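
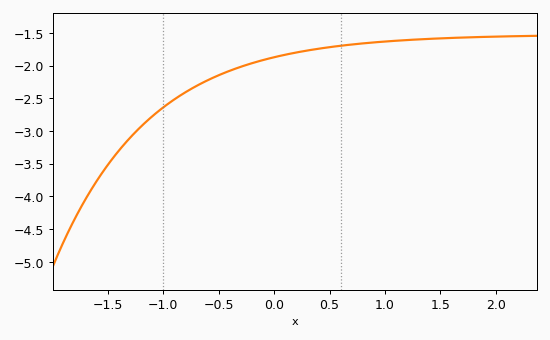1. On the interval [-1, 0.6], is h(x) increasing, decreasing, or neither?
increasing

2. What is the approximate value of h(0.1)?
-1.85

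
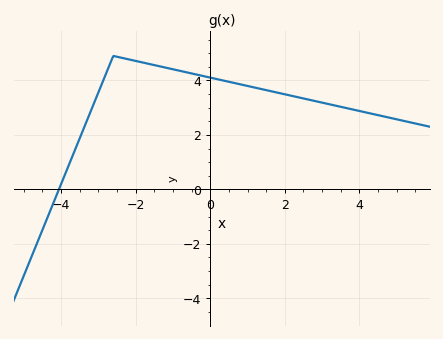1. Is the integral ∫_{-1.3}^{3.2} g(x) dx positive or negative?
positive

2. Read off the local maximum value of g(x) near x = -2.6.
4.9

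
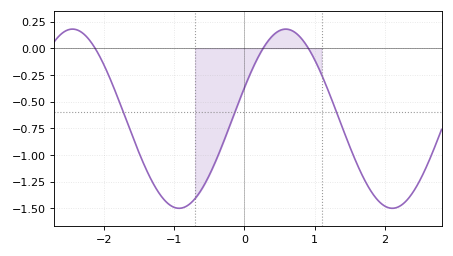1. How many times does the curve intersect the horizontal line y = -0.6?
3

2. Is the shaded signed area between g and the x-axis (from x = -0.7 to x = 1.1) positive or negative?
negative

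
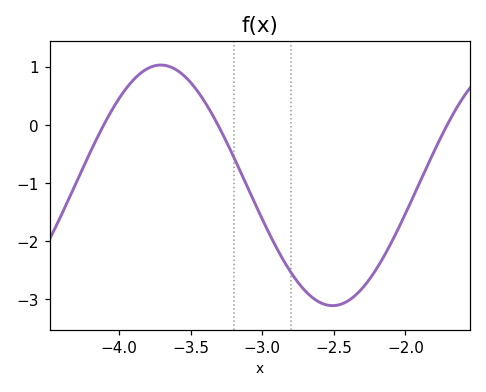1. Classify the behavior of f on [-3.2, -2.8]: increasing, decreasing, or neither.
decreasing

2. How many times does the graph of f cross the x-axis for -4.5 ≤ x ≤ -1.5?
3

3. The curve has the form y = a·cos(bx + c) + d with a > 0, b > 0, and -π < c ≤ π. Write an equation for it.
y = 2.07cos(2.6x - 2.9) - 1.04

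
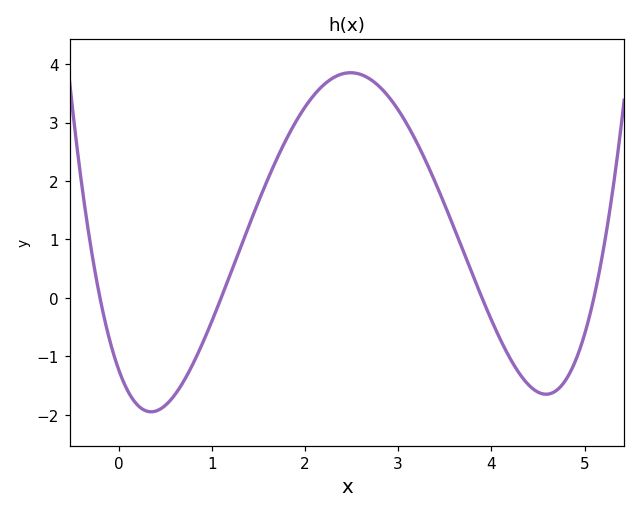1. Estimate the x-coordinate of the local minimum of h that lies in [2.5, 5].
4.59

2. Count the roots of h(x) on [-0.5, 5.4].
4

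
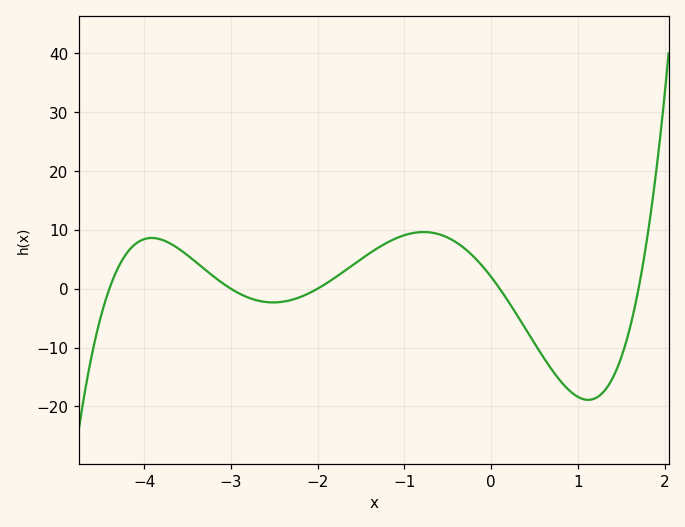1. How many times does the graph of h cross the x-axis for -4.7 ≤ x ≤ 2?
5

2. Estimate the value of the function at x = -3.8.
8.34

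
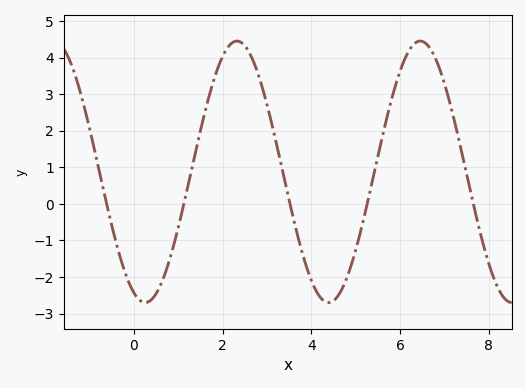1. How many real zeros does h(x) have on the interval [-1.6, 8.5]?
5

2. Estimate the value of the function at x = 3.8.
-1.35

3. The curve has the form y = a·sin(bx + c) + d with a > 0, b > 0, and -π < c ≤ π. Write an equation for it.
y = 3.58sin(1.52x - 1.96) + 0.88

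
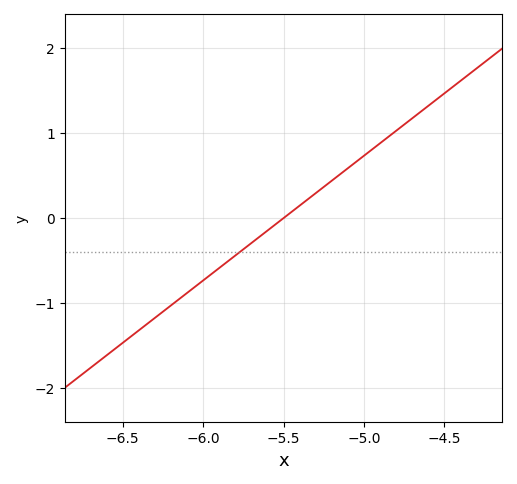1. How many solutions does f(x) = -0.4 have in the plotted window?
1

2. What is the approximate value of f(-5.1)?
0.6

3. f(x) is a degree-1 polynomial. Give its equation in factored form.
y = 1.47(x + 5.5)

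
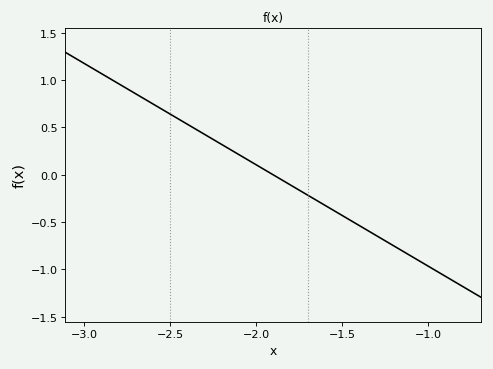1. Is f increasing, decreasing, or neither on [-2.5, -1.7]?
decreasing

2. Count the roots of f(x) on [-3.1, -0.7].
1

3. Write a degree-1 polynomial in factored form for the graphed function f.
y = -1.07(x + 1.9)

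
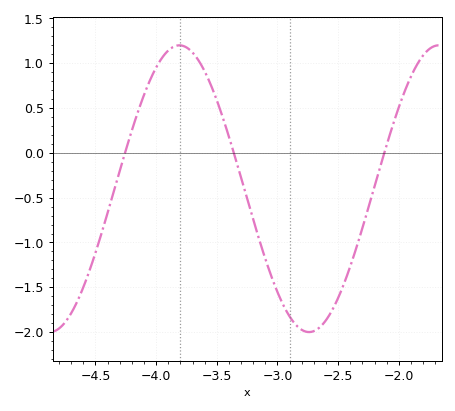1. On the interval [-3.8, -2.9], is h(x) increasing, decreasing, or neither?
decreasing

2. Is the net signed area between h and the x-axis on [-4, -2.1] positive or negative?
negative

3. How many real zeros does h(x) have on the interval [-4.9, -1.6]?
3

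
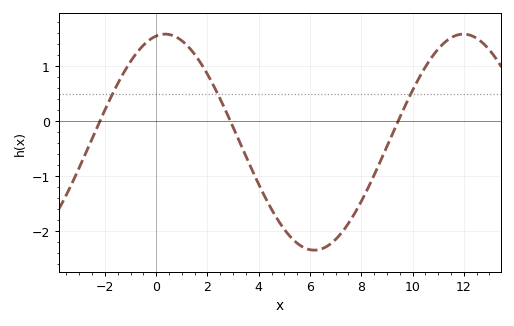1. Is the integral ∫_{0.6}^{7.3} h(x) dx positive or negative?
negative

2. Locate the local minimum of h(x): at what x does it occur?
6.17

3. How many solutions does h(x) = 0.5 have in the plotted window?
3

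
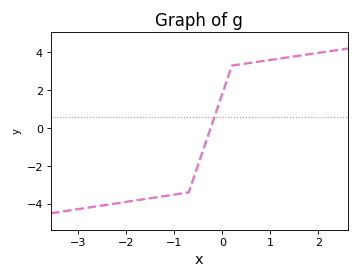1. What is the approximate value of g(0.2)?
3.2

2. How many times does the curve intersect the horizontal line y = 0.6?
1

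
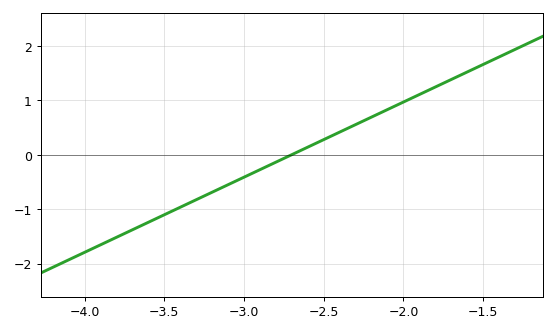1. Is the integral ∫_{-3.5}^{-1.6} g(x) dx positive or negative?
positive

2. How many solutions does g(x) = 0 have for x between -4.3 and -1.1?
1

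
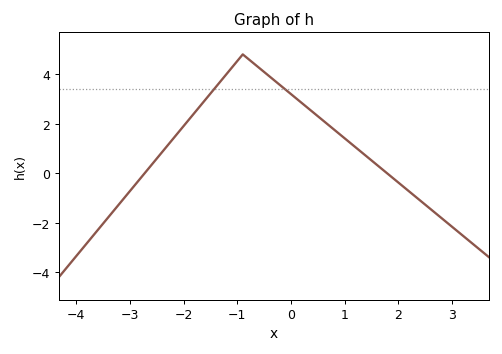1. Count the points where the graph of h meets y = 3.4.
2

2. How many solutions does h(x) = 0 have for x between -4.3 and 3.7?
2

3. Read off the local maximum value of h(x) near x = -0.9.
4.8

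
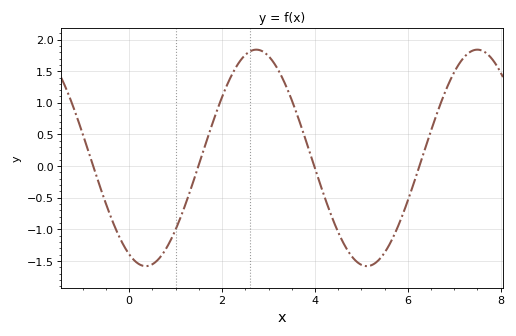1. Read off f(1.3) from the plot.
-0.4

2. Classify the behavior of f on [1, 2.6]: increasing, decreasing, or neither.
increasing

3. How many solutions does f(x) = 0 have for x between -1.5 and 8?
4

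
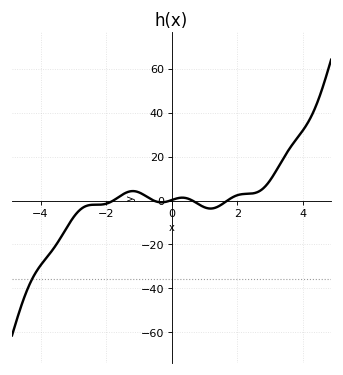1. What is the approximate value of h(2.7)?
4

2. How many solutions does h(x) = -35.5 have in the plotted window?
1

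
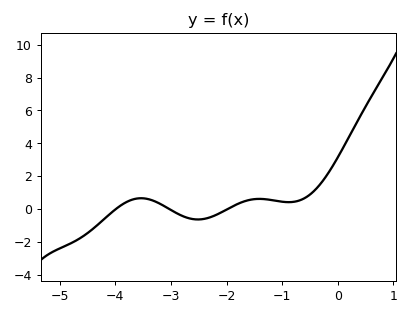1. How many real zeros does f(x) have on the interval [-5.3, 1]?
3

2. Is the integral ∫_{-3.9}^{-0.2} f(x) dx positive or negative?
positive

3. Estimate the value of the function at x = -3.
-0.062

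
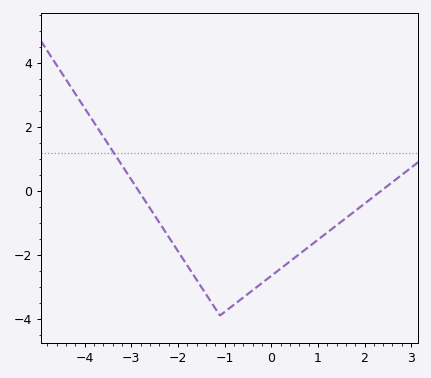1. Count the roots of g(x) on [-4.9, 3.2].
2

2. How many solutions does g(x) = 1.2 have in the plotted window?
1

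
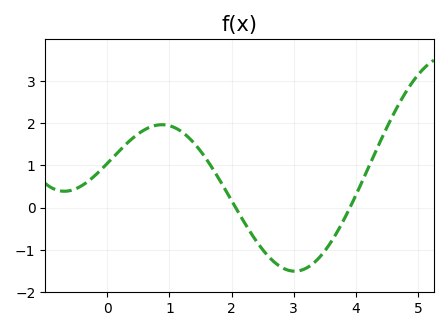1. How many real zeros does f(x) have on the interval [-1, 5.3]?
2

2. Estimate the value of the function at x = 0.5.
1.8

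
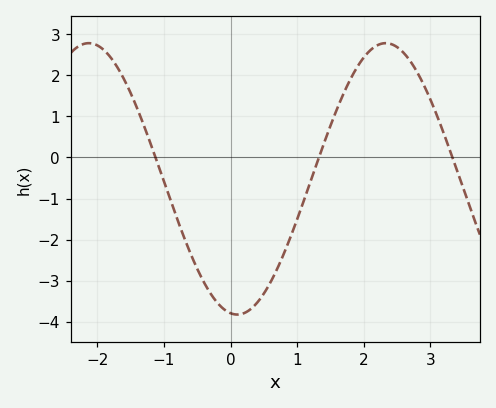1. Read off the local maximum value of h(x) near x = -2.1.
2.78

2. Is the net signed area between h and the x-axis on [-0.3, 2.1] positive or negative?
negative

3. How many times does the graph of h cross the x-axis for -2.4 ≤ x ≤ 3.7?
3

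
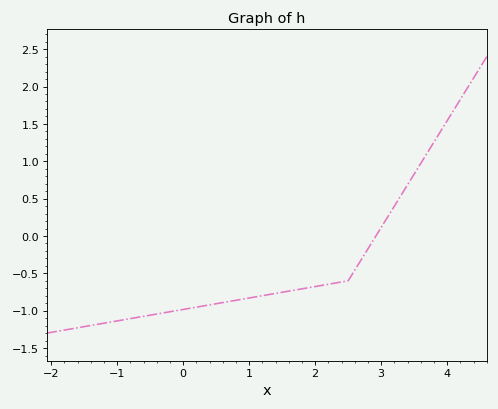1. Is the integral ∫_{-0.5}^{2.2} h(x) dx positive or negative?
negative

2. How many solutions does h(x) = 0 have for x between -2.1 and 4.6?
1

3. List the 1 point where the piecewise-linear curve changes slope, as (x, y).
(2.5, -0.6)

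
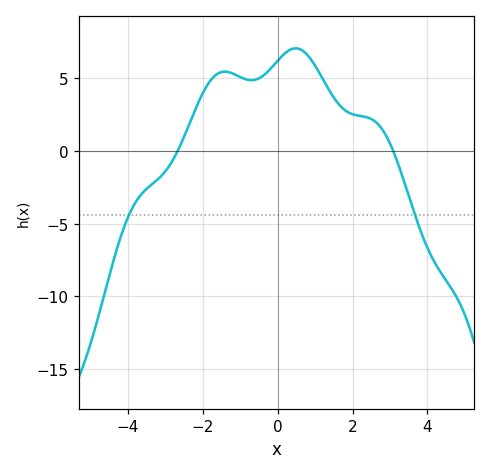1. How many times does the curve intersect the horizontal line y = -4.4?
2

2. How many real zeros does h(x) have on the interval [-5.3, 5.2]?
2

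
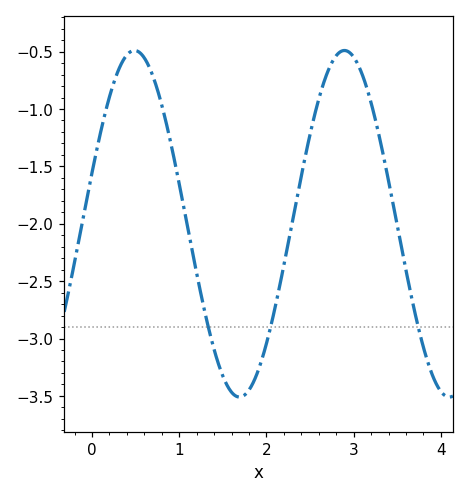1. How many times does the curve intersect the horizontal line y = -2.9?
3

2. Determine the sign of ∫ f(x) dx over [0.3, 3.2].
negative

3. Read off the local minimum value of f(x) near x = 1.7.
-3.5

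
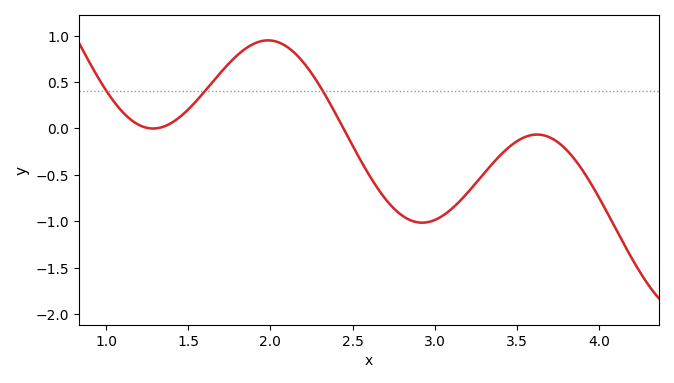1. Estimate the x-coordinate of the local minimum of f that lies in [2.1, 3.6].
2.9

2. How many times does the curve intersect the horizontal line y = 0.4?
3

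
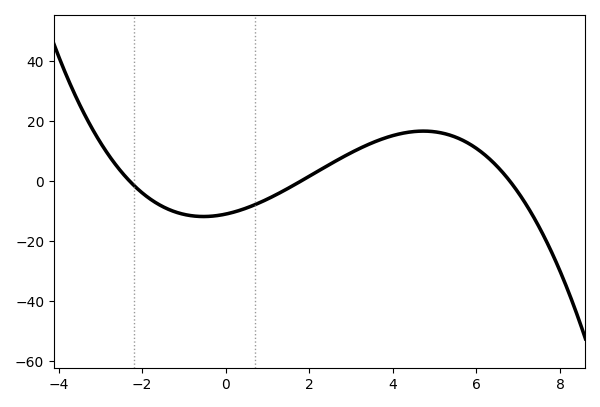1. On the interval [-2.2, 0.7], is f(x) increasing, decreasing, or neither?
neither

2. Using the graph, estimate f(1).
-6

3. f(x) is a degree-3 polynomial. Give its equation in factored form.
y = -0.39(x + 2.3)(x - 1.8)(x - 6.8)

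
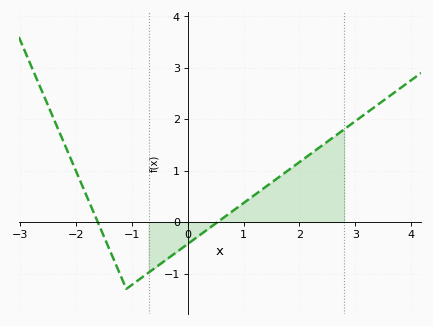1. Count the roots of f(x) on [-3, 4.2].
2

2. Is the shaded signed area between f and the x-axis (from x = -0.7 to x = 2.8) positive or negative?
positive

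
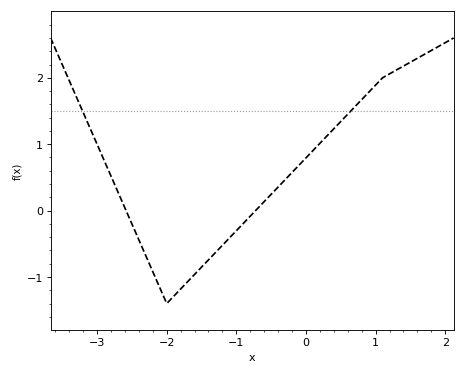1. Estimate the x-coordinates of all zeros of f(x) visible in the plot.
-2.58, -0.724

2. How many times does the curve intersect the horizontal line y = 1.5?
2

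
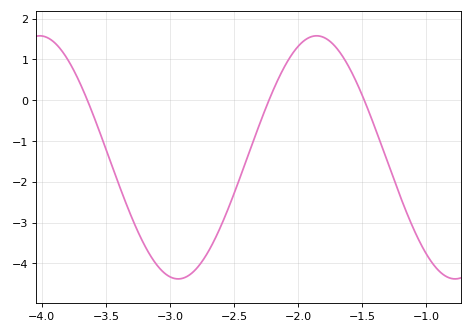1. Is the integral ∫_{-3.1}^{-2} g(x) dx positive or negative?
negative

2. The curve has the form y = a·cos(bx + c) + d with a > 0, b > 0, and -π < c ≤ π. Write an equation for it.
y = 2.98cos(2.91x - 0.88) - 1.4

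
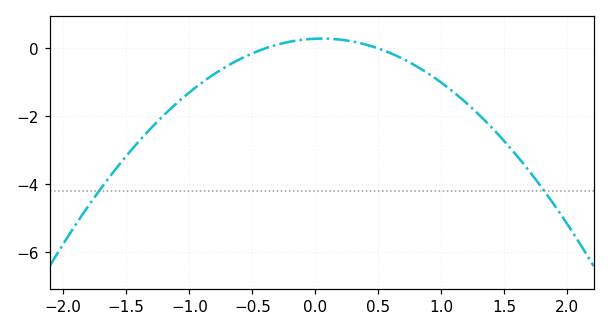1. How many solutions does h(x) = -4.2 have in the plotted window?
2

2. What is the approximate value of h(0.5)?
0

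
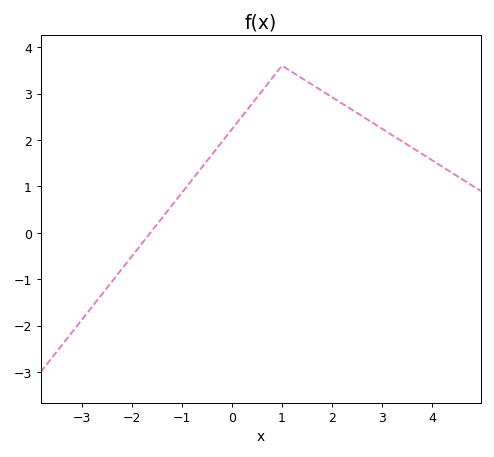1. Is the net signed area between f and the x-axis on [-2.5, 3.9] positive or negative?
positive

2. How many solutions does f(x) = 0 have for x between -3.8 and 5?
1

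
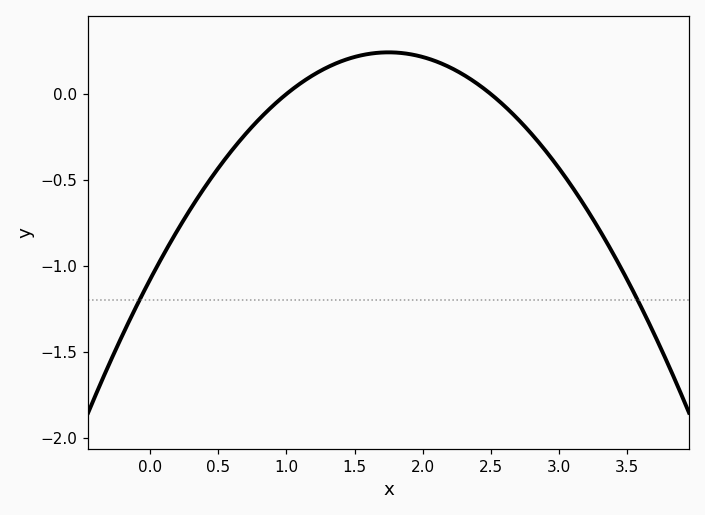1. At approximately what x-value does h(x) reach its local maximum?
1.75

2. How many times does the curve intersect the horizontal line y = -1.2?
2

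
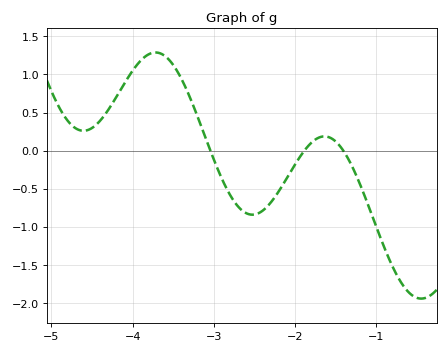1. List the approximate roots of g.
-3.04, -1.88, -1.4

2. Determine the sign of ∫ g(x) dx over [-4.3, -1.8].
positive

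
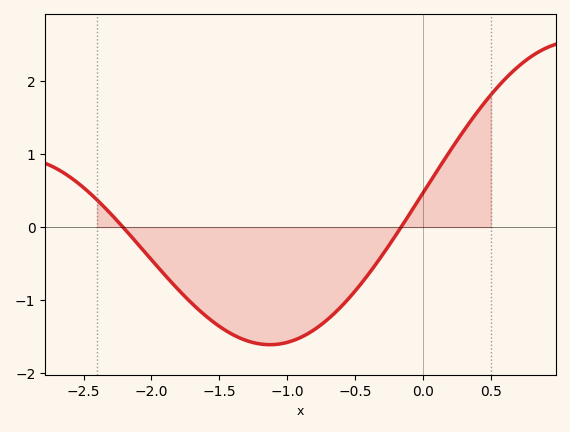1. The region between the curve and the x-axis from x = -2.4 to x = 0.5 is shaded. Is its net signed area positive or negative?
negative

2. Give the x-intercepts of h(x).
-2.21, -0.161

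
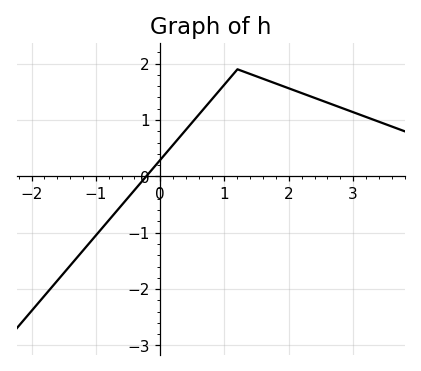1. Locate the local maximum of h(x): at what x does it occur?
1.2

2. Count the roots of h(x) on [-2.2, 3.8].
1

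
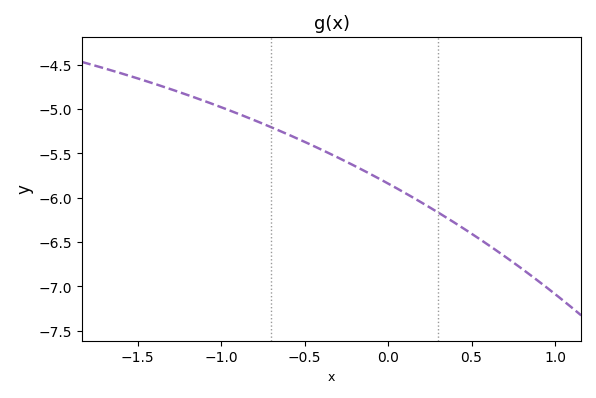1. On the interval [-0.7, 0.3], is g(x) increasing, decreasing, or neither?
decreasing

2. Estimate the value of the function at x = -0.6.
-5.29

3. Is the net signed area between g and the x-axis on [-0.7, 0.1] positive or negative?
negative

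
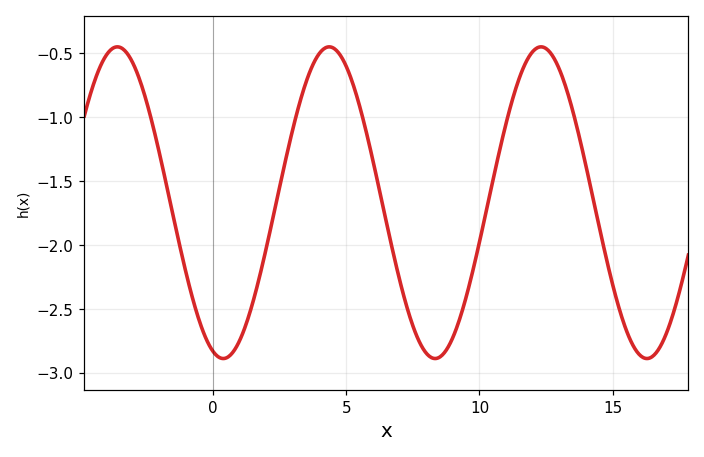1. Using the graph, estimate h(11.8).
-0.548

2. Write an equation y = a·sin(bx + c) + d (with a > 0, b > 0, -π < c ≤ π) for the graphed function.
y = 1.22sin(0.79x - 1.87) - 1.67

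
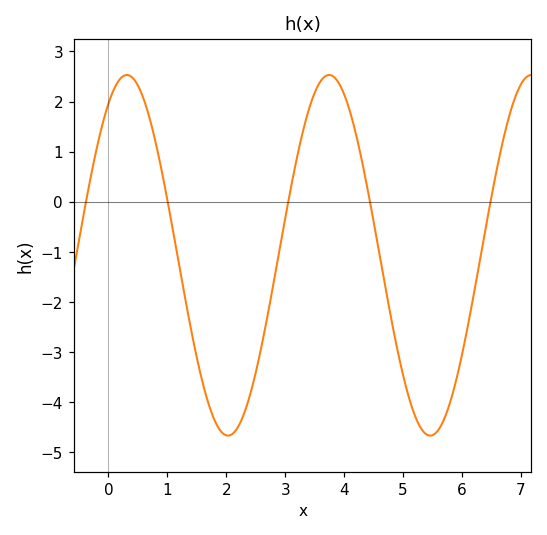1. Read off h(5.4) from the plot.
-4.65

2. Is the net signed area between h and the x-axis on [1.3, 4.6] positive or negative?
negative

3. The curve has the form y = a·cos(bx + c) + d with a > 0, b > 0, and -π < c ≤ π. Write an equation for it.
y = 3.6cos(1.83x - 0.57) - 1.07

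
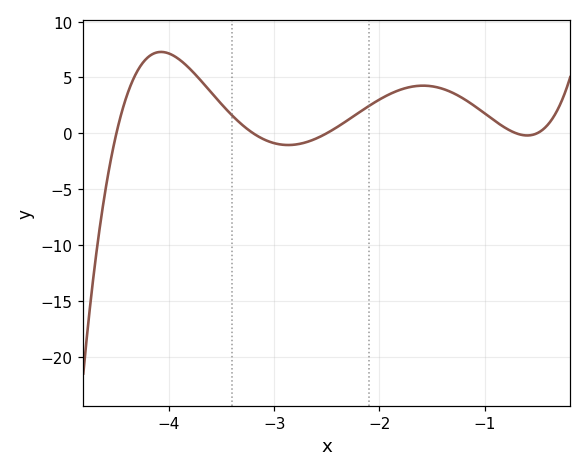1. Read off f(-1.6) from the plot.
4.5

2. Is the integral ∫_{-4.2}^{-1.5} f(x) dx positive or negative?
positive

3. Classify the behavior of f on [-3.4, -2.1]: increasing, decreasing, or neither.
neither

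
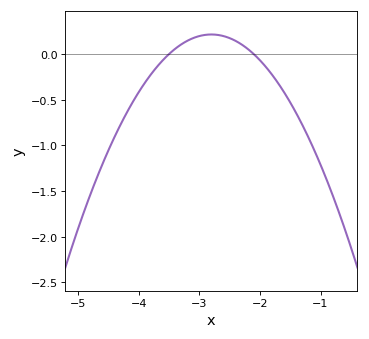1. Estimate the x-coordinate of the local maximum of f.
-2.8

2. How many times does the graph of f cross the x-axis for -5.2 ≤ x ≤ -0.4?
2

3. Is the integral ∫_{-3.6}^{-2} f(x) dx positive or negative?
positive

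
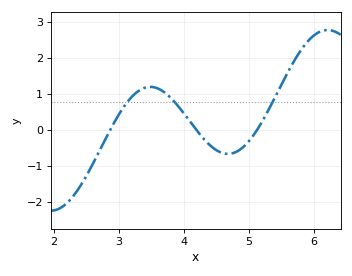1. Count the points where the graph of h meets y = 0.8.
3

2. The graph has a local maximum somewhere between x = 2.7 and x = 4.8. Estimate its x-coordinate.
3.48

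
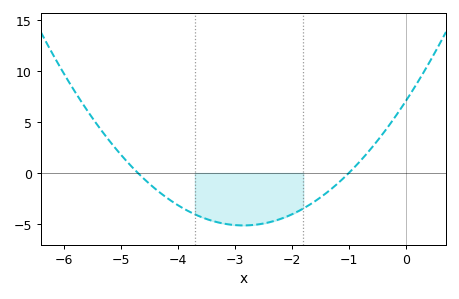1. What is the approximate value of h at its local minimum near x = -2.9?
-5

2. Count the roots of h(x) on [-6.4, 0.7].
2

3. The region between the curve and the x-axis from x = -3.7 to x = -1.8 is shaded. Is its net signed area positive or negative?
negative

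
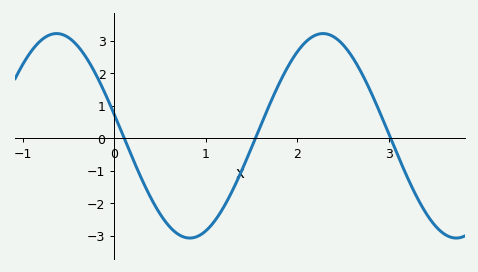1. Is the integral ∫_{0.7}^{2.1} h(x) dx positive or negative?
negative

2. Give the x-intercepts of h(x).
0.1, 1.5, 3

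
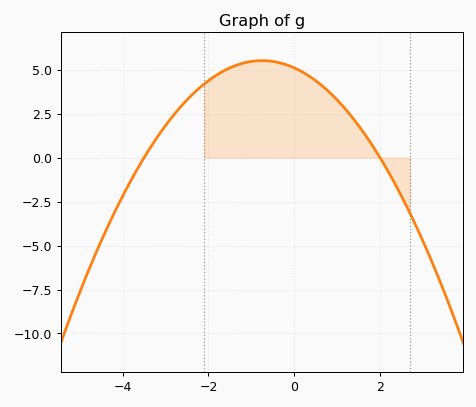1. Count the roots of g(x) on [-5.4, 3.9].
2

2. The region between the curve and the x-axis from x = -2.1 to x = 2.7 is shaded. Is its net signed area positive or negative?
positive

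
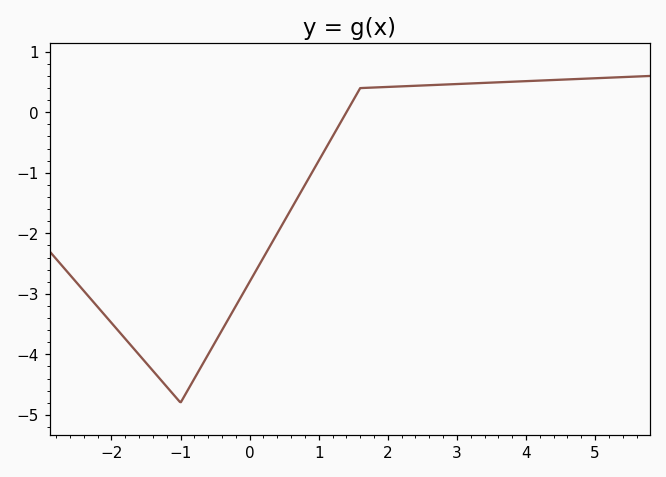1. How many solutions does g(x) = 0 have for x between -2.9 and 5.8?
1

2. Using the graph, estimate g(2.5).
0.443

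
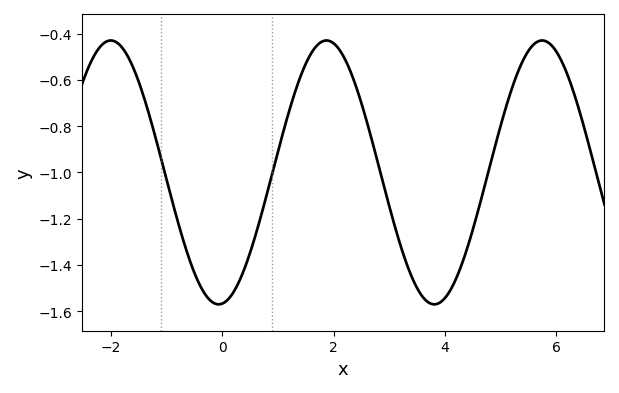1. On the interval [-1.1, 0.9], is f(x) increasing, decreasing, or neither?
neither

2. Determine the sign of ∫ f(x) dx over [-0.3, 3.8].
negative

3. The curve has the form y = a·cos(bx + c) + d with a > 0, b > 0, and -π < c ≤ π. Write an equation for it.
y = 0.57cos(1.6x - 3) - 1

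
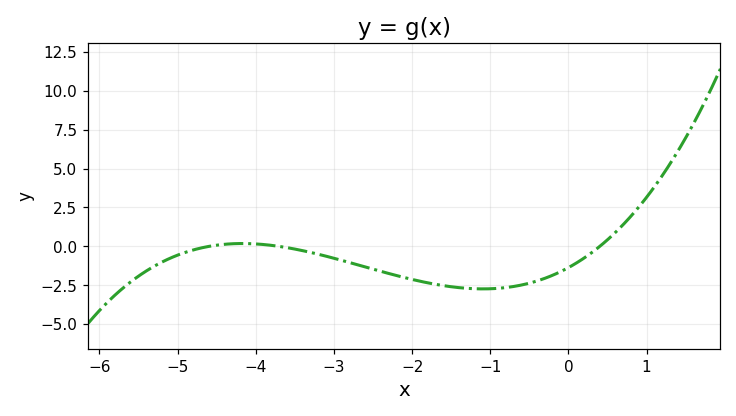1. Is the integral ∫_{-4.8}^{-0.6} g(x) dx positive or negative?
negative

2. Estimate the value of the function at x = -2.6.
-1.32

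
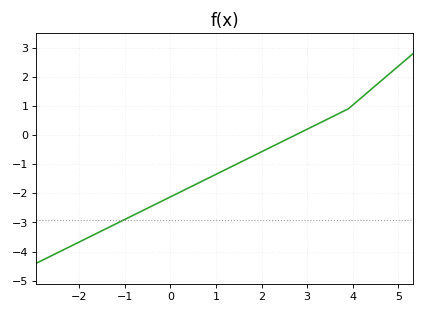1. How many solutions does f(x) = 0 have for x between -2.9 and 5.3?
1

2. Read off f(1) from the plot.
-1.35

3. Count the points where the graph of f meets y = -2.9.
1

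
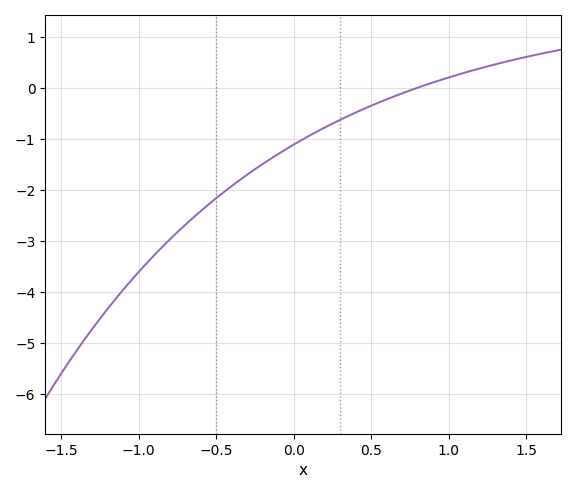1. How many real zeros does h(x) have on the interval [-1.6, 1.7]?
1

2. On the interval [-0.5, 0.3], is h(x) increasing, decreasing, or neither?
increasing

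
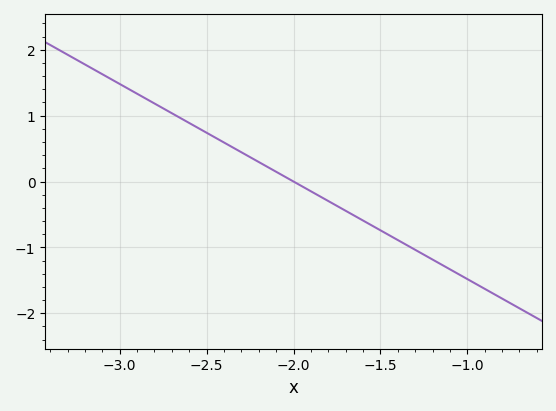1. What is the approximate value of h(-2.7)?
1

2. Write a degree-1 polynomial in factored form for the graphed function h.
y = -1.48(x + 2)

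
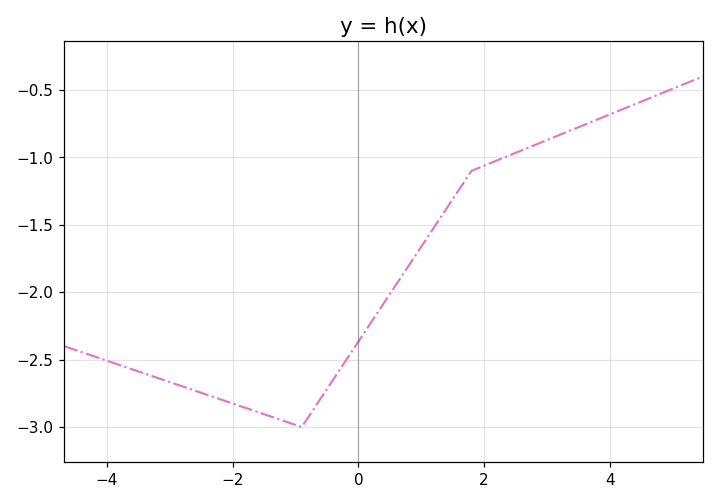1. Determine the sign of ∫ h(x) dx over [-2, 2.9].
negative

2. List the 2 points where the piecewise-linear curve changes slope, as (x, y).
(-0.9, -3); (1.8, -1.1)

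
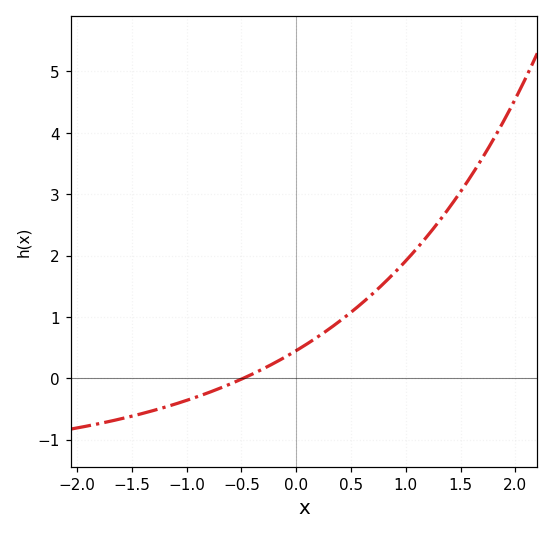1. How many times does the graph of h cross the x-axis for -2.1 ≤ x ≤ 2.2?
1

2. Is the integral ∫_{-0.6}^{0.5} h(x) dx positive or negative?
positive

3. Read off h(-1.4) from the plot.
-0.6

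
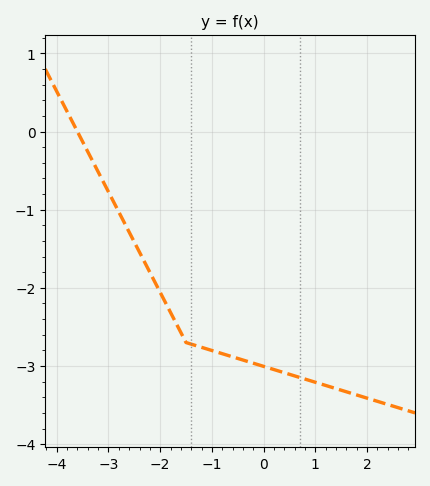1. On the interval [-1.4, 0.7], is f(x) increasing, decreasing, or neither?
decreasing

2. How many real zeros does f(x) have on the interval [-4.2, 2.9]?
1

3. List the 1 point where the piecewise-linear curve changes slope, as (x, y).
(-1.5, -2.7)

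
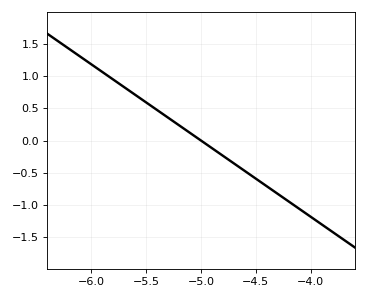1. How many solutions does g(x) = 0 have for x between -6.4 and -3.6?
1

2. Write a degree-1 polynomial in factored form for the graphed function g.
y = -1.18(x + 5)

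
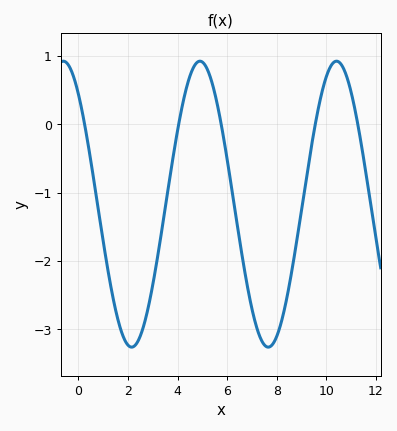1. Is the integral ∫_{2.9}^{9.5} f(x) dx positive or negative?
negative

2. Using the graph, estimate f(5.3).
0.7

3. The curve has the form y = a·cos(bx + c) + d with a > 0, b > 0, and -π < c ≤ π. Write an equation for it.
y = 2.09cos(1.1x + 0.69) - 1.17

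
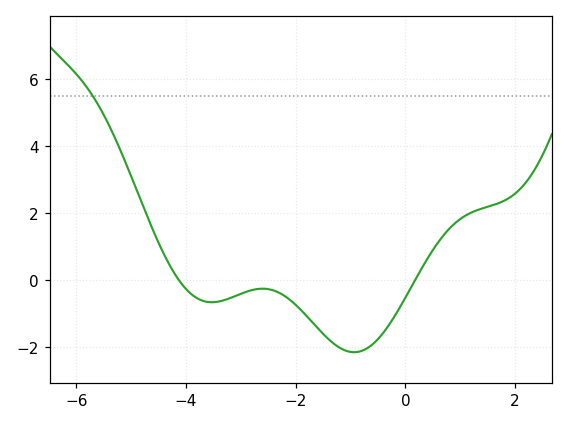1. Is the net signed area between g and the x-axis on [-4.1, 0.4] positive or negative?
negative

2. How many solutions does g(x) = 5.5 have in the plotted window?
1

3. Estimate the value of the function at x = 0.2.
0.072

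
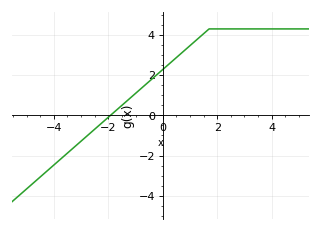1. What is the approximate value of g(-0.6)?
1.6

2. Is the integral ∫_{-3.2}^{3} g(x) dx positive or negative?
positive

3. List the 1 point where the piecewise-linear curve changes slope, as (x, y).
(1.7, 4.3)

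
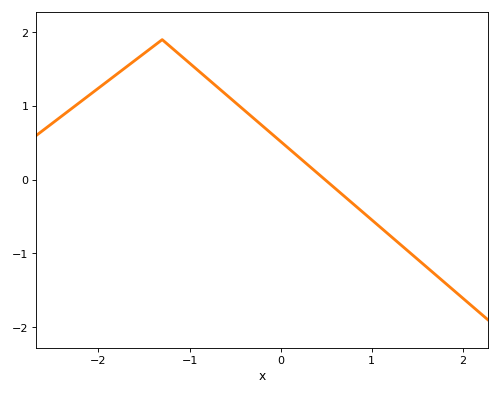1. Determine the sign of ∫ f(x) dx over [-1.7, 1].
positive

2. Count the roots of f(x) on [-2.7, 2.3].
1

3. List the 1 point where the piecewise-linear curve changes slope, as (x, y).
(-1.3, 1.9)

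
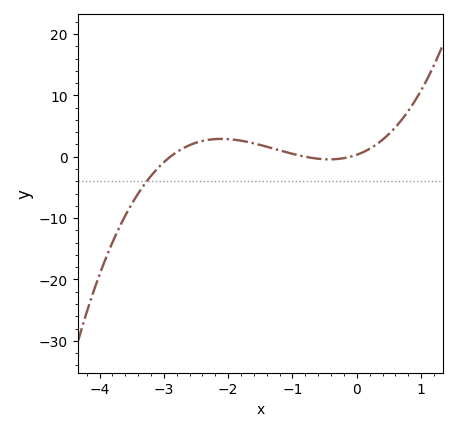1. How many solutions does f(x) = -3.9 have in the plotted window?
1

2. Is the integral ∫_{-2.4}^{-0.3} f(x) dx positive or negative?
positive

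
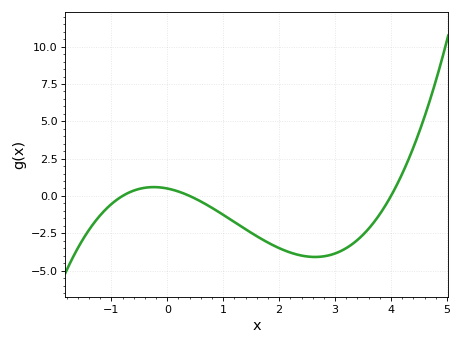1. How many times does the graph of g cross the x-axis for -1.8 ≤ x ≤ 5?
3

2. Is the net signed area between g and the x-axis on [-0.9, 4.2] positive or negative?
negative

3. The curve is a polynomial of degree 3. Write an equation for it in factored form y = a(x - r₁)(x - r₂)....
y = 0.39(x + 0.8)(x - 0.4)(x - 4)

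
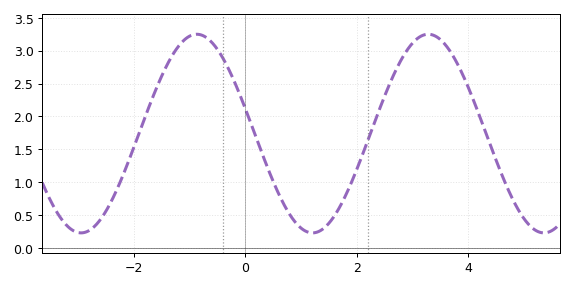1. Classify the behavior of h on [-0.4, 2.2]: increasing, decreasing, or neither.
neither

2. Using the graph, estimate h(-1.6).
2.45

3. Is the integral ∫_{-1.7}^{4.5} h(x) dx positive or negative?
positive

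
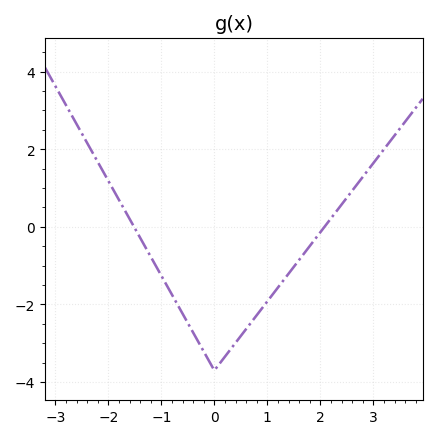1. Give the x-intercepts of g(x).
-1.5, 2.1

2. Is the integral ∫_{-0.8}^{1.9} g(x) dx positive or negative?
negative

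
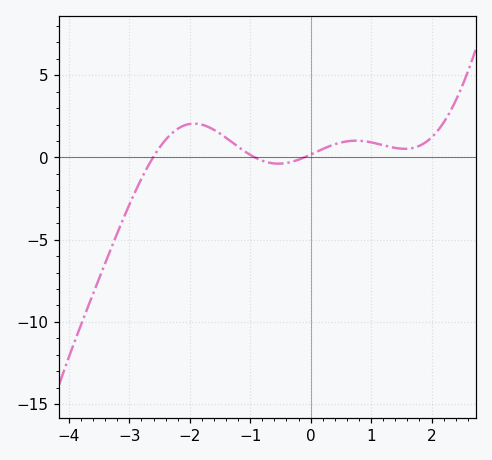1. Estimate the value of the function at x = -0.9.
0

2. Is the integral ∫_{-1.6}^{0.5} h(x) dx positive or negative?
positive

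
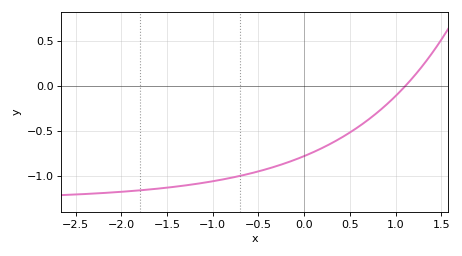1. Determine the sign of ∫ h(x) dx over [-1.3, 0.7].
negative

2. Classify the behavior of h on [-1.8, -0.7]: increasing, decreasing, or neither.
increasing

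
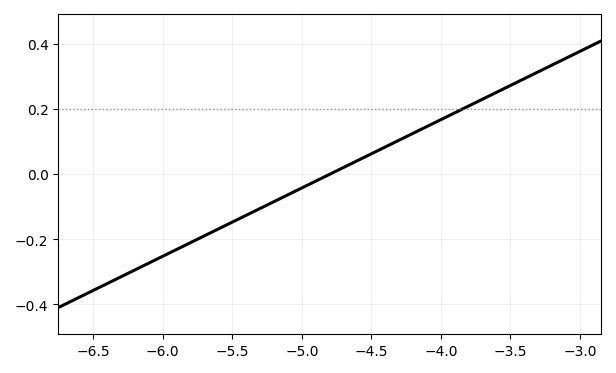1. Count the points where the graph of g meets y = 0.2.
1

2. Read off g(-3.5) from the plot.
0.28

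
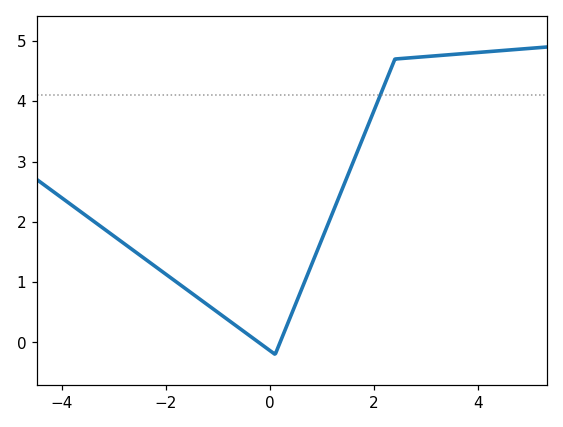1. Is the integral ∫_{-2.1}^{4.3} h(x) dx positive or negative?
positive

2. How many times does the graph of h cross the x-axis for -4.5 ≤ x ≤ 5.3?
2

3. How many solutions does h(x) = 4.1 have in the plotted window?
1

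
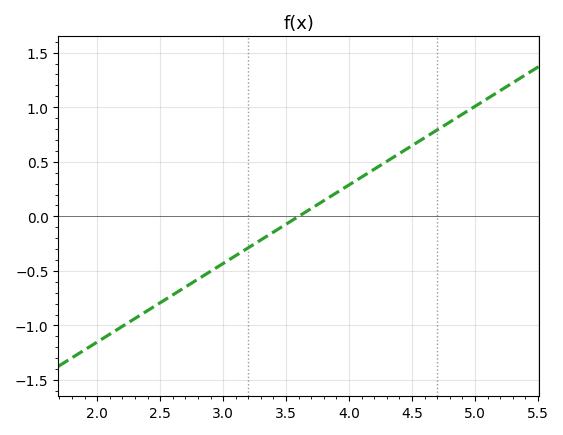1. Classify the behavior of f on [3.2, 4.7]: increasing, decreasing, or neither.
increasing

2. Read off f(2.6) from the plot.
-0.72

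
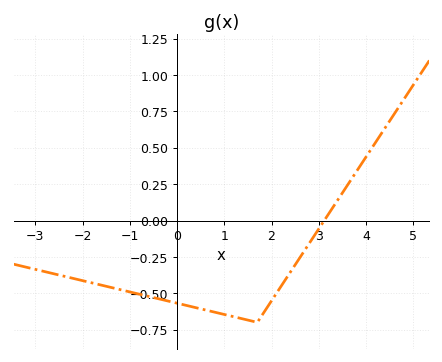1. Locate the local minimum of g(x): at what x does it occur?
1.7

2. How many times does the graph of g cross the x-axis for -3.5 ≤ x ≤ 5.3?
1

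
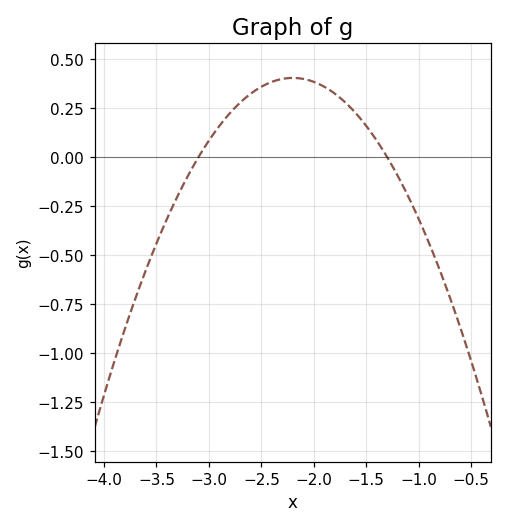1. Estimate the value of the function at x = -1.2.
-0.1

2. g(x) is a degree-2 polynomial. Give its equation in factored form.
y = -0.5(x + 3.1)(x + 1.3)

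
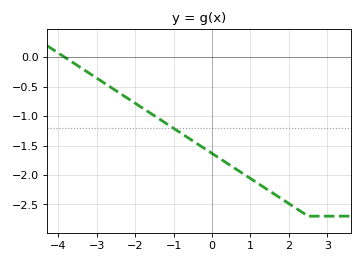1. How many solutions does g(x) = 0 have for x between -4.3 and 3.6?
1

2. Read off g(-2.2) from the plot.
-0.7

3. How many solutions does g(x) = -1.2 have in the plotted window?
1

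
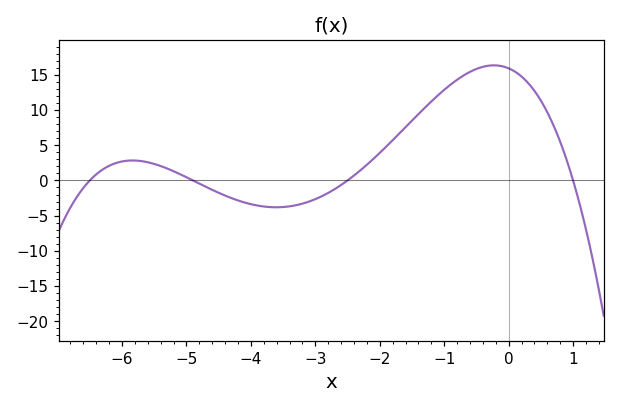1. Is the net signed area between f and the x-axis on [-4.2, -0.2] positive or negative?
positive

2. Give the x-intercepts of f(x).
-6.4, -5, -2.4, 1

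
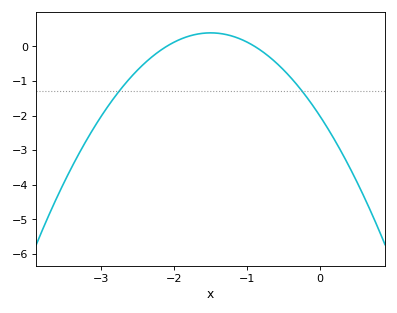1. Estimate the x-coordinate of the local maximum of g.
-1.5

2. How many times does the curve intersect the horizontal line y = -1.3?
2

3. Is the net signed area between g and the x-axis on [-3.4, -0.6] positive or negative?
negative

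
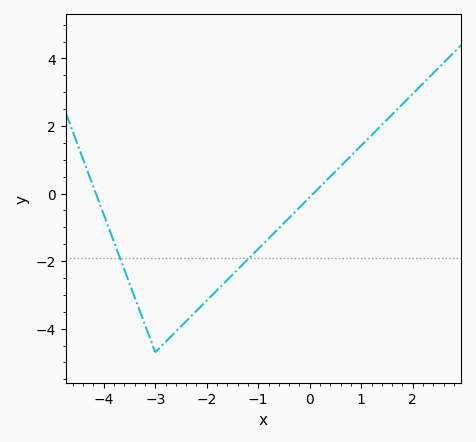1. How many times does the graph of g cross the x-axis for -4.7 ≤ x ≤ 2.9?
2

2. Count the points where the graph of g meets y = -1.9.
2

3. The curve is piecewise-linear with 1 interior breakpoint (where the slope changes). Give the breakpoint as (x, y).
(-3, -4.7)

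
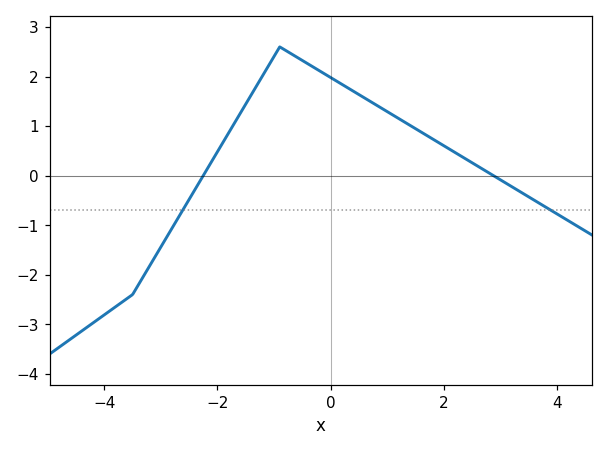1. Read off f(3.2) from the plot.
-0.222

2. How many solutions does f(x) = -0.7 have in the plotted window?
2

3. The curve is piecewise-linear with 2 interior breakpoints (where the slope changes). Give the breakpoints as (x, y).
(-3.5, -2.4); (-0.9, 2.6)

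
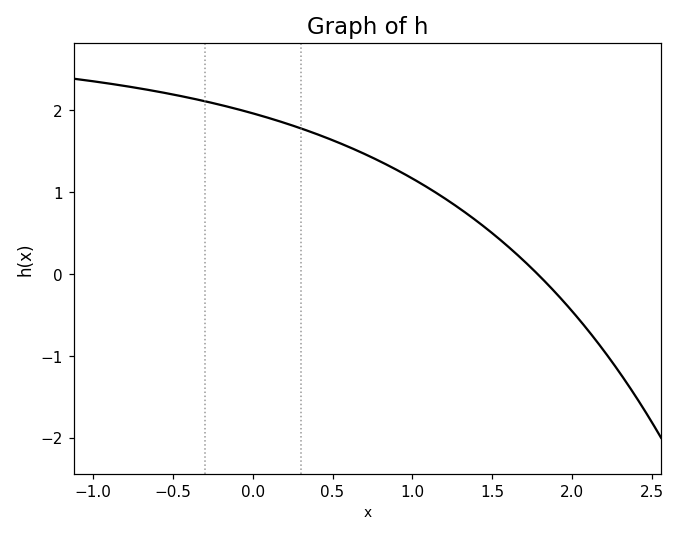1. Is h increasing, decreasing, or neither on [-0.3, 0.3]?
decreasing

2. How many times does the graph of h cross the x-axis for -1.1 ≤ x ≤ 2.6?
1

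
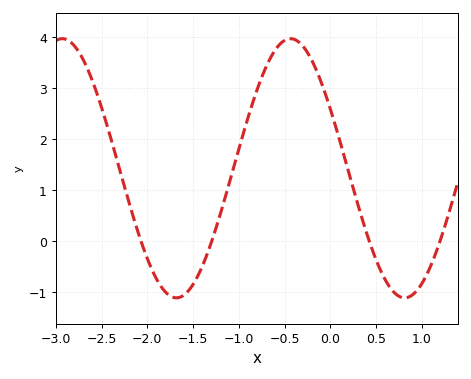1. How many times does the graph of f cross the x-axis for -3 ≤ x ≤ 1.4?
4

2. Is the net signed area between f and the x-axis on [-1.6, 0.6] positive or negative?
positive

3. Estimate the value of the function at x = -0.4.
3.96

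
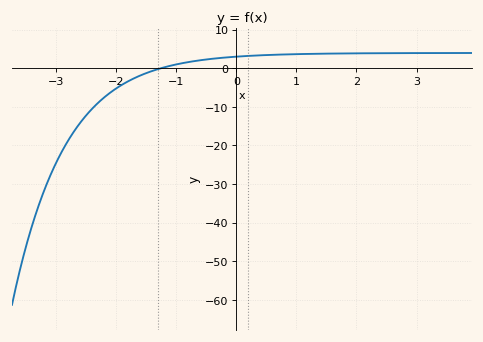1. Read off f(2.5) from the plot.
3.89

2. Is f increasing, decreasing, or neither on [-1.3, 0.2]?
increasing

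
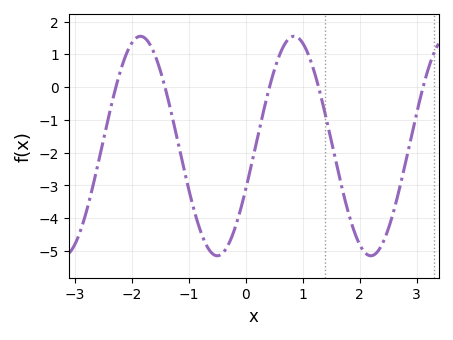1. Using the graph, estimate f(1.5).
-1.6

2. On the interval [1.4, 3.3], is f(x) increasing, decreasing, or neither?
neither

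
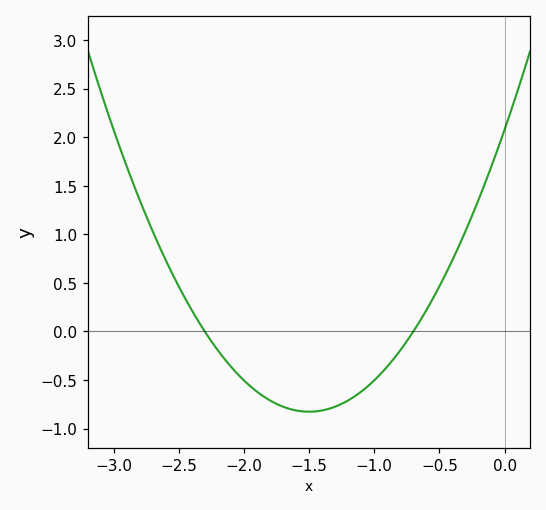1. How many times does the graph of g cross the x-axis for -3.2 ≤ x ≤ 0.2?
2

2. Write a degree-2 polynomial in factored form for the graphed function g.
y = 1.29(x + 2.3)(x + 0.7)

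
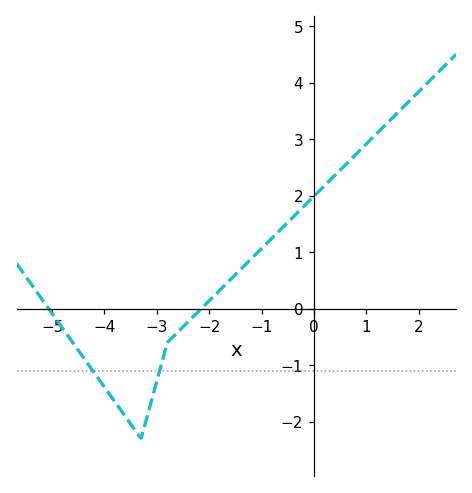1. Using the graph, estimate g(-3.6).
-1.91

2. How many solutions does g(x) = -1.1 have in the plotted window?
2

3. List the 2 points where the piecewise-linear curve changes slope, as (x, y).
(-3.3, -2.3); (-2.8, -0.6)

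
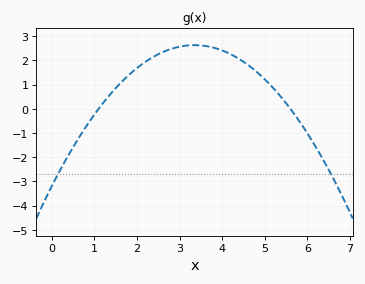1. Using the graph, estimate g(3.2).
2.62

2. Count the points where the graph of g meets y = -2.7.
2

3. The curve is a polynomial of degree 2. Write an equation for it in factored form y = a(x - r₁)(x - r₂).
y = -0.52(x - 1.1)(x - 5.6)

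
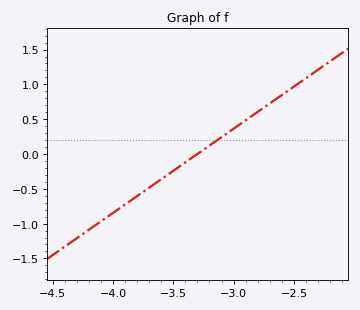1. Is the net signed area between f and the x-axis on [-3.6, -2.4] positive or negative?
positive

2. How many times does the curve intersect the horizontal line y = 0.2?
1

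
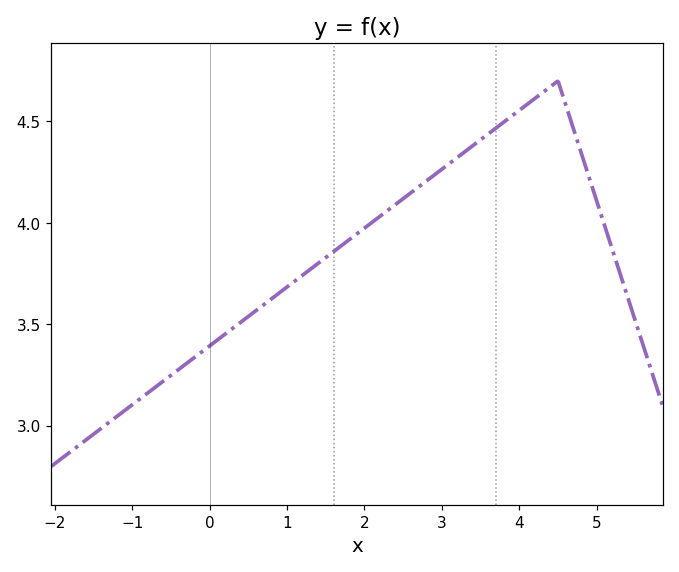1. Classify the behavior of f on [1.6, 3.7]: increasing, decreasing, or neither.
increasing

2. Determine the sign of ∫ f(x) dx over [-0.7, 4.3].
positive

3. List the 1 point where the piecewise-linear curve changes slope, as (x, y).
(4.5, 4.7)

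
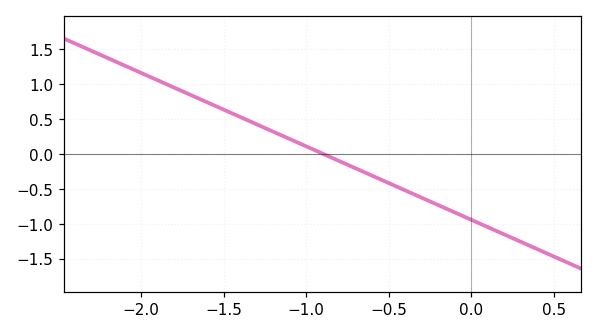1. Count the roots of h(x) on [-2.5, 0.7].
1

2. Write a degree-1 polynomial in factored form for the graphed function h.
y = -1.05(x + 0.9)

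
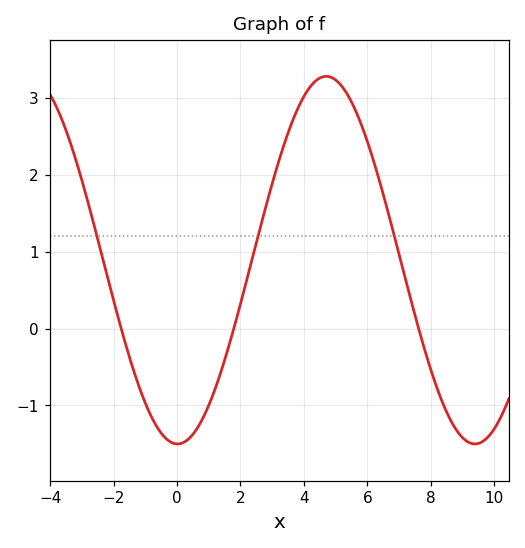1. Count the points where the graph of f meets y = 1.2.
3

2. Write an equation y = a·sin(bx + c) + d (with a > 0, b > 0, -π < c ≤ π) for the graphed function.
y = 2.39sin(0.67x - 1.6) + 0.89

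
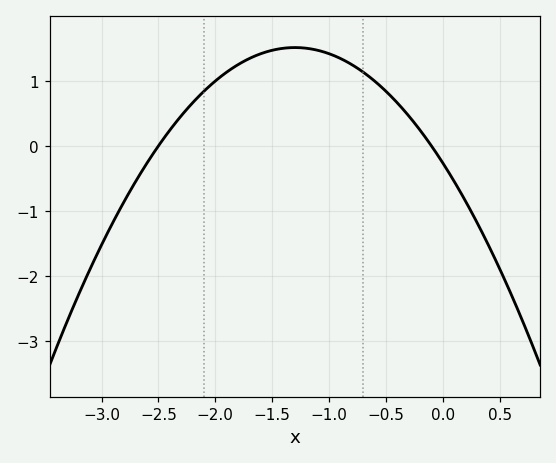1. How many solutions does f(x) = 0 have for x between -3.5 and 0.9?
2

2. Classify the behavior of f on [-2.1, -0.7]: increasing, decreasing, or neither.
neither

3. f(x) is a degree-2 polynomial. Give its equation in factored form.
y = -1.05(x + 2.5)(x + 0.1)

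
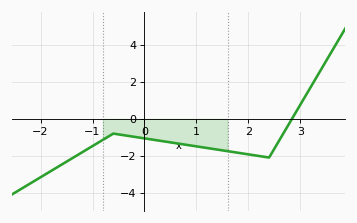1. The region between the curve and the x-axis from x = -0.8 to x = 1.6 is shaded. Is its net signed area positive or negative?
negative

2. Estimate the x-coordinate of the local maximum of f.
-0.6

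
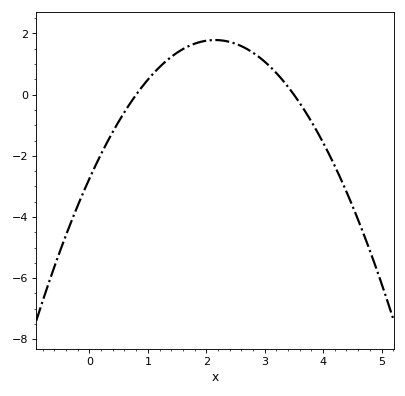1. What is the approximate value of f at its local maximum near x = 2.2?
1.79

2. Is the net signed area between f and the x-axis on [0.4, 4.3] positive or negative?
positive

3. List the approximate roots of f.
0.8, 3.5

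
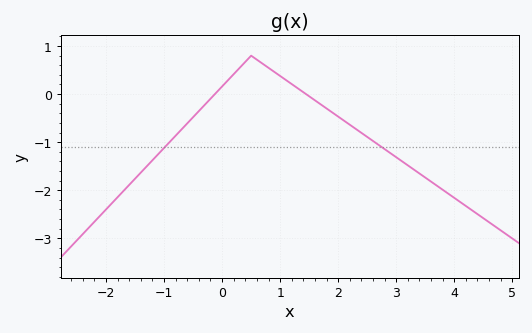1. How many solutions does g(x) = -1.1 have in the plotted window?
2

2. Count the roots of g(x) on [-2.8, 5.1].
2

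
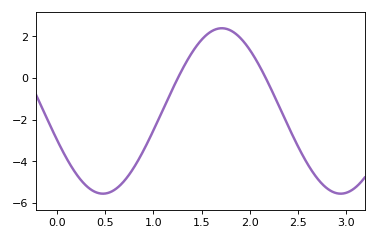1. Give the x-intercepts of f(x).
1.25, 2.17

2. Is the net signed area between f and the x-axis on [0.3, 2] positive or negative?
negative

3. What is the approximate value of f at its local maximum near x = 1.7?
2.39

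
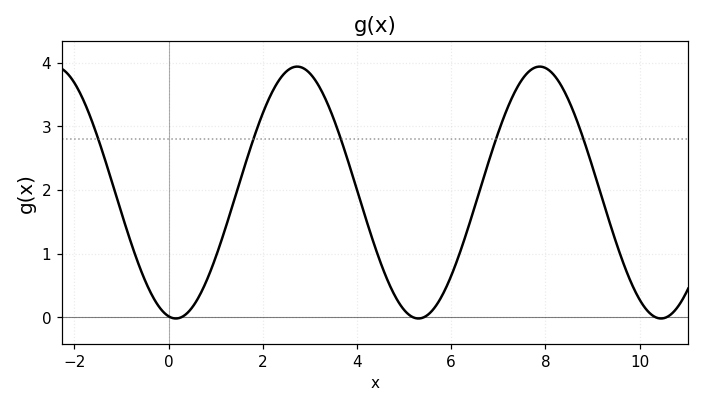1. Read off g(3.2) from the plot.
3.6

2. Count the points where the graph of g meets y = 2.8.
5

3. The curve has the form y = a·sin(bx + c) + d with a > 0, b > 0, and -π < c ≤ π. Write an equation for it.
y = 1.98sin(1.2x - 1.8) + 1.96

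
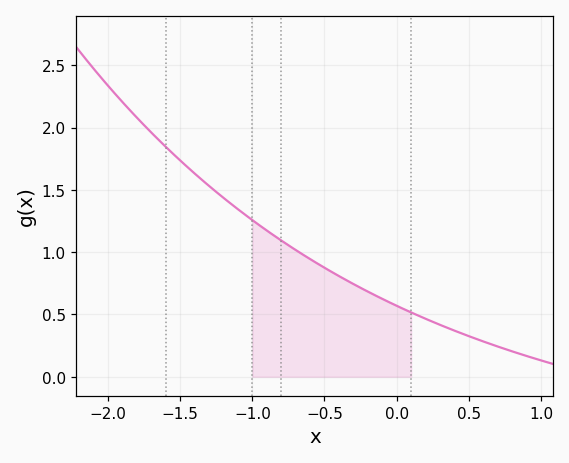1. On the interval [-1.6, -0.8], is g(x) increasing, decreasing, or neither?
decreasing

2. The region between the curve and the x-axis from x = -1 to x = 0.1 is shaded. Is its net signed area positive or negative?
positive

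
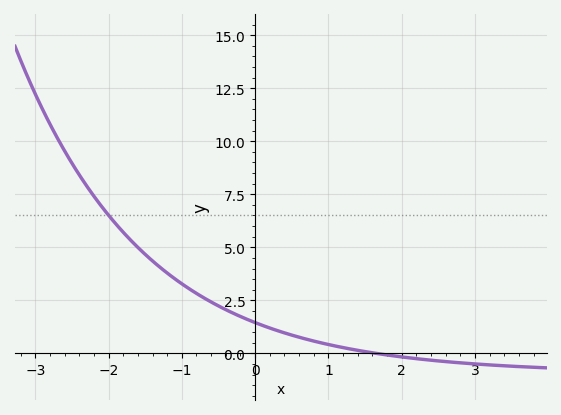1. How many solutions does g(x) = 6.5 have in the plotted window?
1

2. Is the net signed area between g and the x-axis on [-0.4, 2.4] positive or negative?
positive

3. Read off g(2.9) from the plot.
-0.4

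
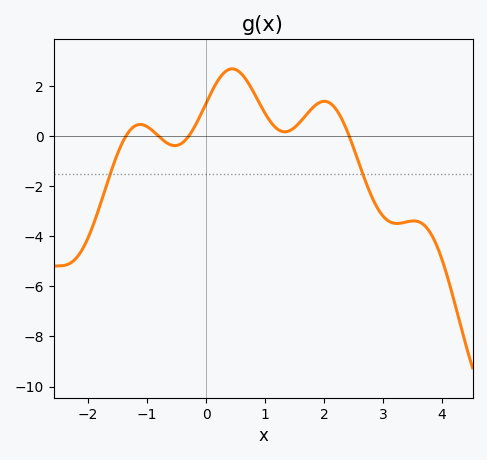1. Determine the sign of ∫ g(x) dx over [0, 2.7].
positive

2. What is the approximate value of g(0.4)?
2.67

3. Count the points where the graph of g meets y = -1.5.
2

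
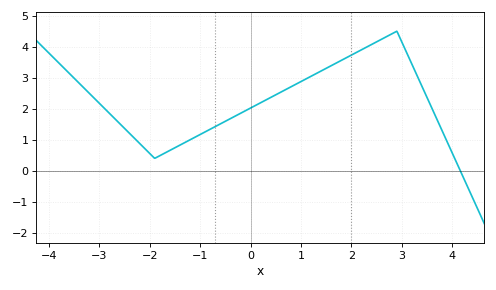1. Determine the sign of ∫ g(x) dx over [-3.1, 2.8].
positive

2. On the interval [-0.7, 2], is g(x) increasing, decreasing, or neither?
increasing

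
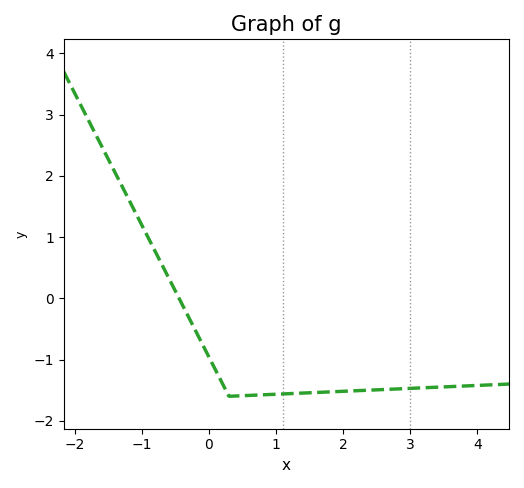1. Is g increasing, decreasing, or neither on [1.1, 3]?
increasing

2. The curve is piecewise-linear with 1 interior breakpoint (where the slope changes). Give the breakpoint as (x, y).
(0.3, -1.6)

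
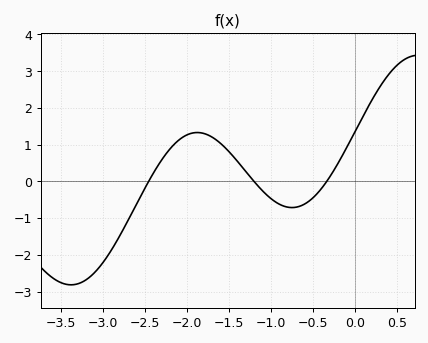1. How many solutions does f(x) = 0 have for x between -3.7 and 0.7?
3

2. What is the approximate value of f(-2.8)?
-1.5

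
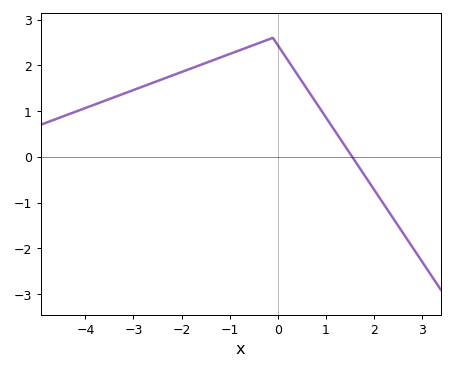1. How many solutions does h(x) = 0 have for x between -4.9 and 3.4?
1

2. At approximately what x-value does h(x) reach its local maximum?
-0.2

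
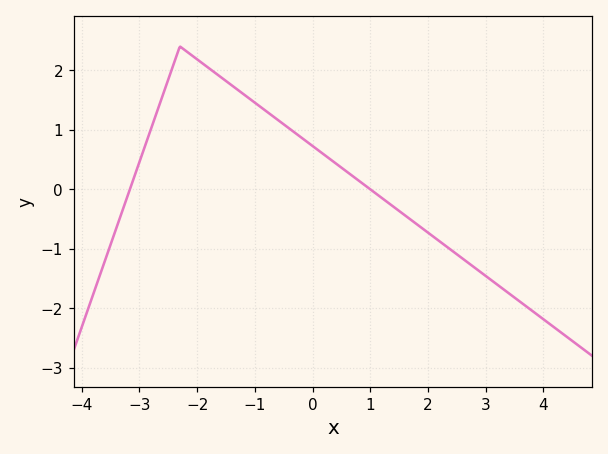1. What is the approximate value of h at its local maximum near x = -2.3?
2.4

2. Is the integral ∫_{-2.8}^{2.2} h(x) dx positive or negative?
positive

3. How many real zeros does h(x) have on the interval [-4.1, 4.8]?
2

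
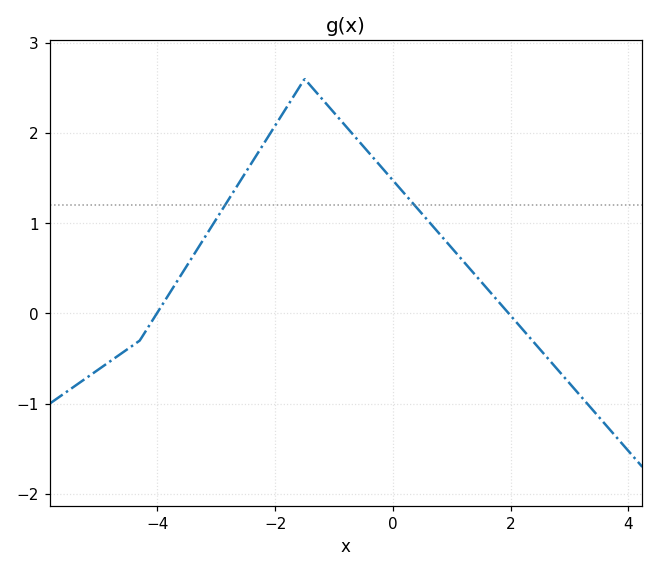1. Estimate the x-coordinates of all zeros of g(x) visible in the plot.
-4.01, 1.97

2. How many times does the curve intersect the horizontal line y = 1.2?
2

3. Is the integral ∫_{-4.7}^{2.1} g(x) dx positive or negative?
positive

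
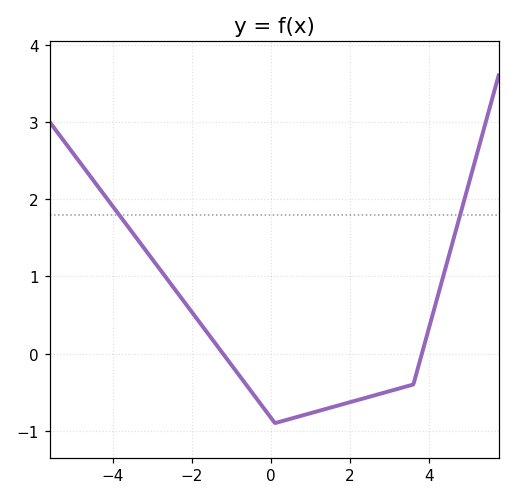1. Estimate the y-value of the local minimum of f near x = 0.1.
-0.9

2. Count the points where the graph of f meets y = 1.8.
2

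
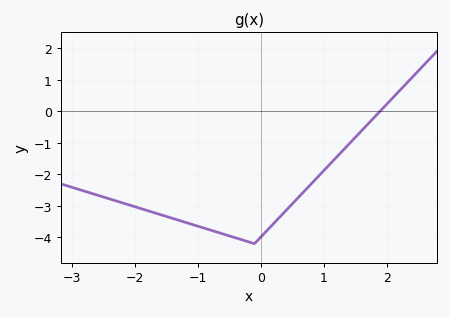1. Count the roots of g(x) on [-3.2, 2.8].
1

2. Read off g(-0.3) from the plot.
-4.08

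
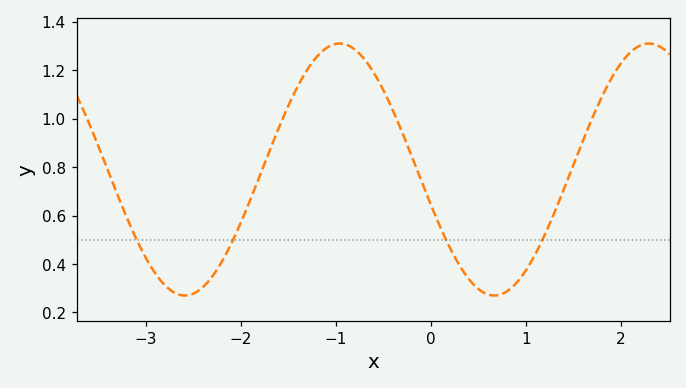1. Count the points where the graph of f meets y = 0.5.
4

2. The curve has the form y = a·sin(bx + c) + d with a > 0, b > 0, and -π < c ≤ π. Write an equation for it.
y = 0.52sin(1.9x - 2.9) + 0.79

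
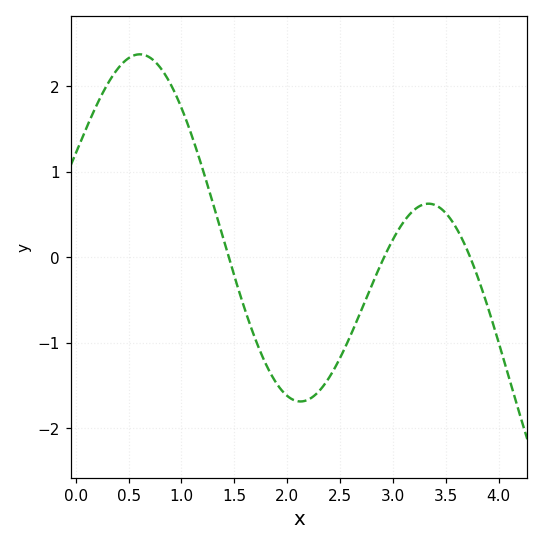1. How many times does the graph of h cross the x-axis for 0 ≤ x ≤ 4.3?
3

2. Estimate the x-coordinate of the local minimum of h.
2.1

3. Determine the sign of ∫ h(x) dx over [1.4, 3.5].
negative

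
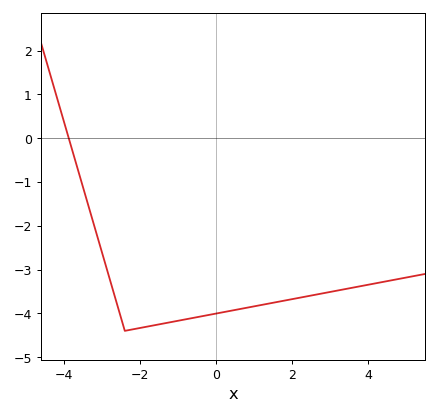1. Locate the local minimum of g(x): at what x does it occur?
-2.4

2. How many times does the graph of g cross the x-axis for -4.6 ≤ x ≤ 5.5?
1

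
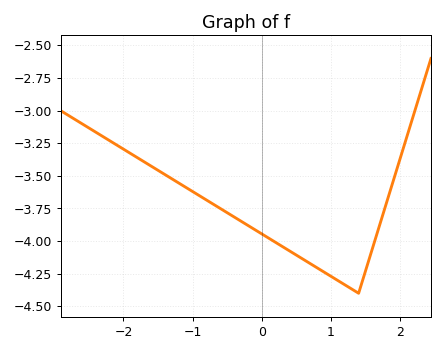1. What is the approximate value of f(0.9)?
-4.25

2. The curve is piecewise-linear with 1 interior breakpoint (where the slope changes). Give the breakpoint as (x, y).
(1.4, -4.4)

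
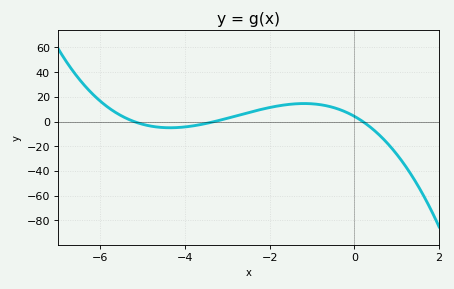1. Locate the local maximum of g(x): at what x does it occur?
-1.2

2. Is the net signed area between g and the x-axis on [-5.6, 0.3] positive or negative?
positive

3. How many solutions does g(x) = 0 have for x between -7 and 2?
3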